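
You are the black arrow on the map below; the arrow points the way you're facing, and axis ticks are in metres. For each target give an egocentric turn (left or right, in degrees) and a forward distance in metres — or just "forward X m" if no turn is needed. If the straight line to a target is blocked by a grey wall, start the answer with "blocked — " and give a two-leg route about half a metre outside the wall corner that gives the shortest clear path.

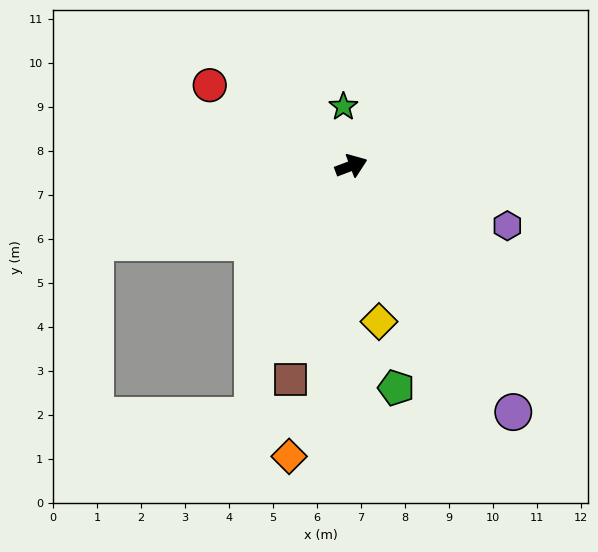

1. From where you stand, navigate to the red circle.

turn left 130°, forward 3.7 m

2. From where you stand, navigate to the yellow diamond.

turn right 101°, forward 3.6 m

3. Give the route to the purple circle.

turn right 77°, forward 6.7 m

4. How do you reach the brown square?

turn right 127°, forward 5.0 m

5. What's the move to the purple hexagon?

turn right 42°, forward 3.8 m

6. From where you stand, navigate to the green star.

turn left 77°, forward 1.4 m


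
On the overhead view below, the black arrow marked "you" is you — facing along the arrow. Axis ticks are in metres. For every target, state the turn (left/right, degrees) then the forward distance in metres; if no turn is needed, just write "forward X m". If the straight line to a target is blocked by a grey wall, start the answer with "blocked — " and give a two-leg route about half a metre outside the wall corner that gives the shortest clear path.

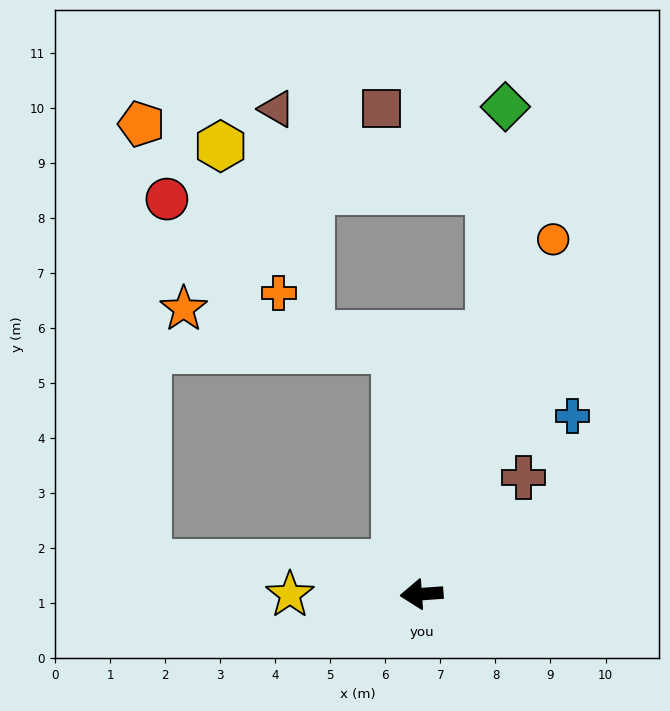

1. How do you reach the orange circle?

turn right 114°, forward 6.9 m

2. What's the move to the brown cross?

turn right 135°, forward 2.8 m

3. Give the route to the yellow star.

turn right 4°, forward 2.4 m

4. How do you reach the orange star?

blocked — turn right 88°, forward 4.5 m, then turn left 73°, forward 3.9 m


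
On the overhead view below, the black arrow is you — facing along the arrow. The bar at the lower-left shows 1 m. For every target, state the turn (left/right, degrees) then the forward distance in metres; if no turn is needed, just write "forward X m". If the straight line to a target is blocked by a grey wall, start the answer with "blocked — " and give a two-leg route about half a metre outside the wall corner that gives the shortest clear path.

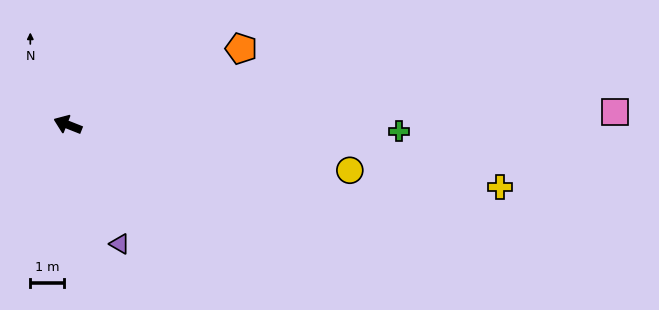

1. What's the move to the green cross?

turn right 160°, forward 9.9 m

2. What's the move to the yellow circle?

turn right 168°, forward 8.5 m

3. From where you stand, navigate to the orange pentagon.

turn right 135°, forward 5.7 m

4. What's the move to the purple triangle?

turn left 135°, forward 3.9 m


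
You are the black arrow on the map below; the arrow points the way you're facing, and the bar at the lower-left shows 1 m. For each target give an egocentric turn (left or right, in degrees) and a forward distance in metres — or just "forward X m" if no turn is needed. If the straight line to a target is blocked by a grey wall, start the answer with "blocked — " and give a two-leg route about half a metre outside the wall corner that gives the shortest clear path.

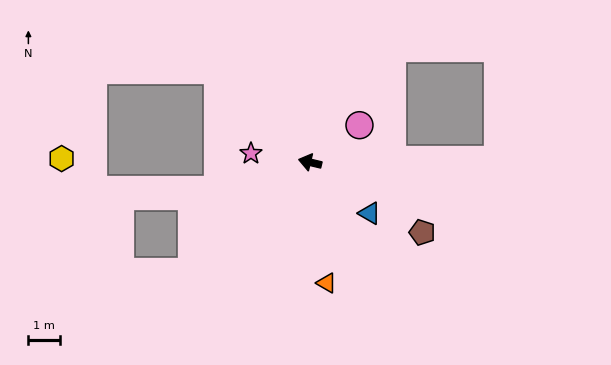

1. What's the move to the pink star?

turn left 5°, forward 1.9 m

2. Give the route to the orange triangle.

turn left 111°, forward 3.8 m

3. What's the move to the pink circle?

turn right 130°, forward 1.9 m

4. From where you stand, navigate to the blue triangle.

turn left 153°, forward 2.4 m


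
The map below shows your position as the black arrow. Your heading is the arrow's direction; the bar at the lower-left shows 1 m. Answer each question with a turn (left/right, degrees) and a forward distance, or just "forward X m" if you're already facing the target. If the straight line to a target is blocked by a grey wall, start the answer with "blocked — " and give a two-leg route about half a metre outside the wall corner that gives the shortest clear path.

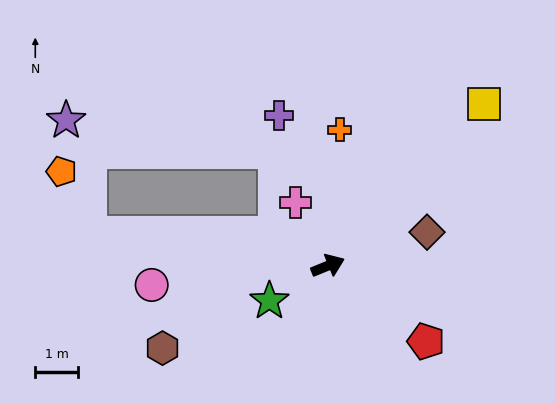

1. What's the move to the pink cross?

turn left 95°, forward 1.7 m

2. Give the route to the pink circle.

turn left 164°, forward 4.2 m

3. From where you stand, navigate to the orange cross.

turn left 63°, forward 3.2 m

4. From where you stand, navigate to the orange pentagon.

blocked — turn left 150°, forward 5.7 m, then turn right 58°, forward 1.6 m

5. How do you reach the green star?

turn right 171°, forward 1.6 m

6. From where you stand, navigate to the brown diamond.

turn right 3°, forward 2.5 m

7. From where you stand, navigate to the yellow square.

turn left 24°, forward 5.3 m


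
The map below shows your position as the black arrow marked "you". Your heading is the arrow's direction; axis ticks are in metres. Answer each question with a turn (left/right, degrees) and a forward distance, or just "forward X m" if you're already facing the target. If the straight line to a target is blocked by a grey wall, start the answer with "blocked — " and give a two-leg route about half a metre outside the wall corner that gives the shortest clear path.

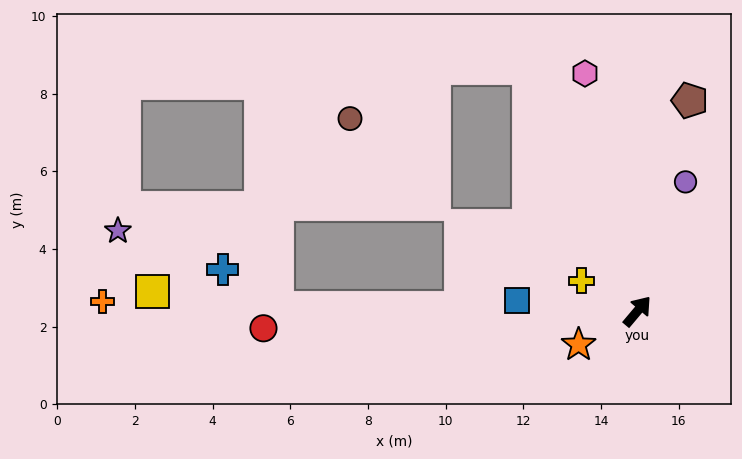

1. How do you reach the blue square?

turn left 125°, forward 3.1 m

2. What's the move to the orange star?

turn left 160°, forward 1.7 m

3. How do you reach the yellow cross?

turn left 102°, forward 1.6 m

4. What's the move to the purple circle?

turn left 20°, forward 3.6 m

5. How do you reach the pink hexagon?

turn left 53°, forward 6.3 m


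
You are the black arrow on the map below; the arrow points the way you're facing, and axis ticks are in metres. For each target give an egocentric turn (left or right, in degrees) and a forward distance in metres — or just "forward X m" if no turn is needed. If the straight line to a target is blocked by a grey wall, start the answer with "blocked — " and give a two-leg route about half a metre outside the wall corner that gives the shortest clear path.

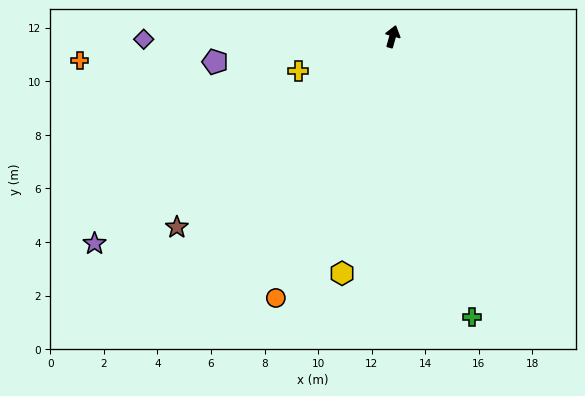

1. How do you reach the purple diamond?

turn left 106°, forward 9.3 m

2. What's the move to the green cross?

turn right 148°, forward 10.9 m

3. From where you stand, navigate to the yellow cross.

turn left 126°, forward 3.8 m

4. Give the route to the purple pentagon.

turn left 114°, forward 6.7 m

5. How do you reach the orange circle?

turn left 172°, forward 10.7 m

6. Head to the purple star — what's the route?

turn left 141°, forward 13.5 m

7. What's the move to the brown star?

turn left 147°, forward 10.7 m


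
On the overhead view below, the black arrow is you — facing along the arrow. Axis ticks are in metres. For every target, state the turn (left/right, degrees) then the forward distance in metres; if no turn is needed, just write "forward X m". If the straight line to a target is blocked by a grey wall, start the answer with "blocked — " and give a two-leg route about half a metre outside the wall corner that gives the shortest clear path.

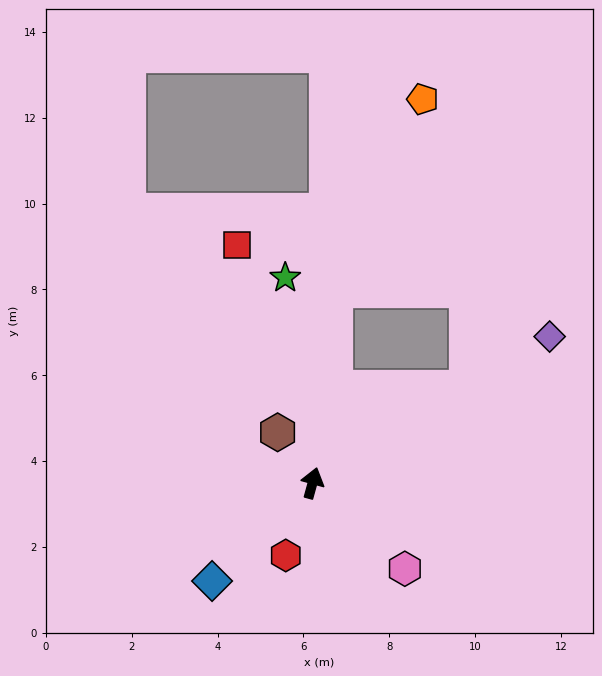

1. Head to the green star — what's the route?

turn left 23°, forward 4.8 m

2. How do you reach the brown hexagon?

turn left 50°, forward 1.4 m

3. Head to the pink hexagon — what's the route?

turn right 118°, forward 2.9 m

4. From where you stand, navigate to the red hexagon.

turn left 175°, forward 1.8 m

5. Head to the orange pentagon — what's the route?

blocked — turn left 9°, forward 4.5 m, then turn right 18°, forward 4.9 m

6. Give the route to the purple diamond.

turn right 43°, forward 6.5 m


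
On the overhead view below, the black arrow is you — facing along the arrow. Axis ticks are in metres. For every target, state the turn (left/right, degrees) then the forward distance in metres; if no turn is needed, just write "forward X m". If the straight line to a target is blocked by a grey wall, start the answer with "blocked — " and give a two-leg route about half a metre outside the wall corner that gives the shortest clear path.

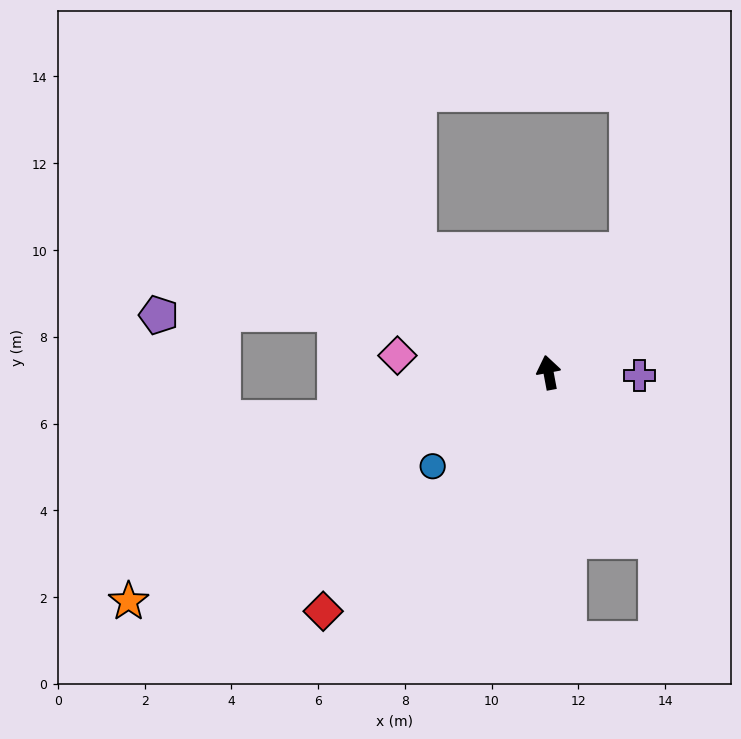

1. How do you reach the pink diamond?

turn left 73°, forward 3.5 m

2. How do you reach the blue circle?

turn left 118°, forward 3.4 m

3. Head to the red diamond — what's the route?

turn left 126°, forward 7.6 m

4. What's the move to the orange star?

turn left 108°, forward 11.0 m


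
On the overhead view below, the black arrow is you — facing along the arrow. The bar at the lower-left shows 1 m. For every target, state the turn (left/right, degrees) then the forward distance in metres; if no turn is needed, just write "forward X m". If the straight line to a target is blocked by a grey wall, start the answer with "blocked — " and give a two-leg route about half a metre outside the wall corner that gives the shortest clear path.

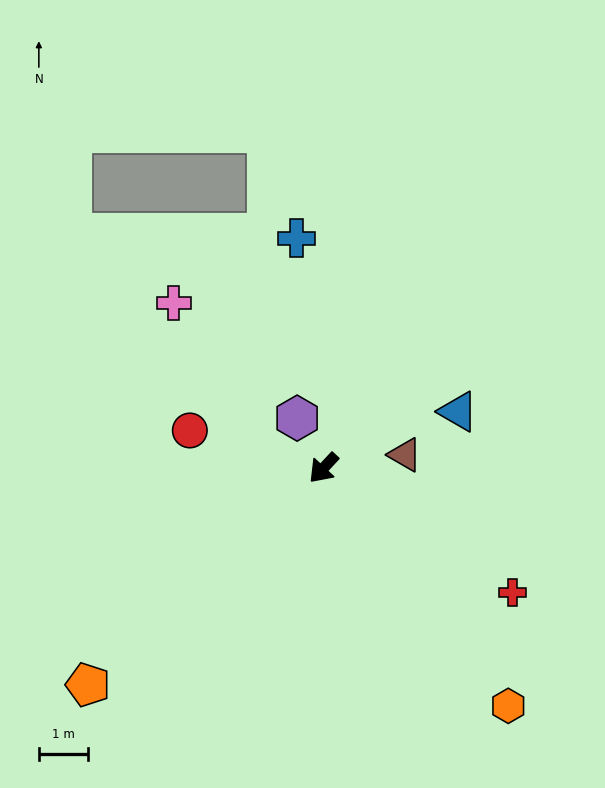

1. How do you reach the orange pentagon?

turn right 4°, forward 6.5 m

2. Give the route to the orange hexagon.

turn left 81°, forward 6.2 m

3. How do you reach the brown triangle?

turn left 142°, forward 1.7 m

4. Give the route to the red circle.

turn right 63°, forward 2.8 m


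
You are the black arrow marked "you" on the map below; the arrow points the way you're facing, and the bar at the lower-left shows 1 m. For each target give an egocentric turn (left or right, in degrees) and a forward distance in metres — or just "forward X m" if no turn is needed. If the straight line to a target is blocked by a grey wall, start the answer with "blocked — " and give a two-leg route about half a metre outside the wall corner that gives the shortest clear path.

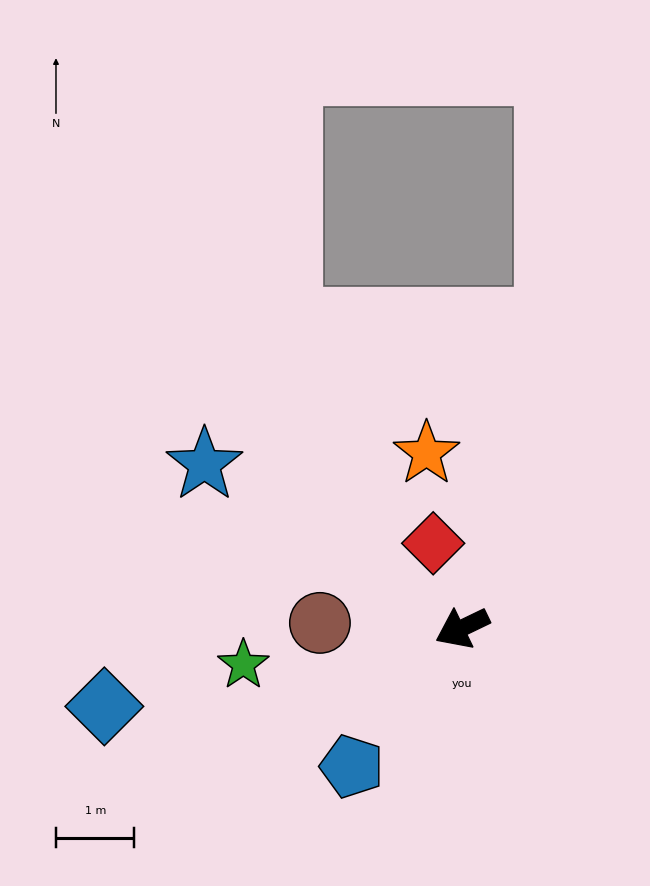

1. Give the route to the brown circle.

turn right 28°, forward 1.8 m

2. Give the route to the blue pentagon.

turn left 26°, forward 2.3 m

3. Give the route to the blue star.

turn right 58°, forward 3.9 m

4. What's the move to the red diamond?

turn right 97°, forward 1.1 m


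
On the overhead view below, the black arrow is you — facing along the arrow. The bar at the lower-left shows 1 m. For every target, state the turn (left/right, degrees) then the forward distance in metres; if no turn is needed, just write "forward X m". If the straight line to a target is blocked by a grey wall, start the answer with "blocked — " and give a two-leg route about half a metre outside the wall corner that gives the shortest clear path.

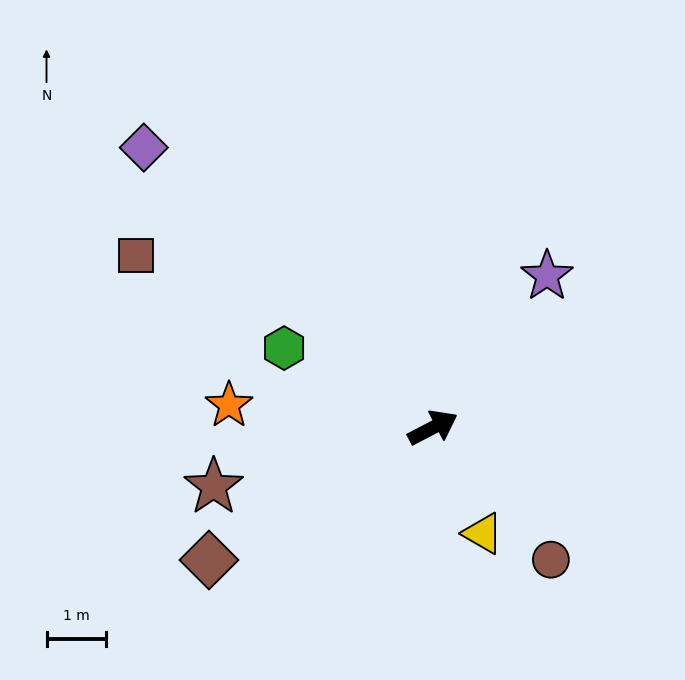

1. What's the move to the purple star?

turn left 25°, forward 3.2 m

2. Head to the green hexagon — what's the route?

turn left 124°, forward 2.9 m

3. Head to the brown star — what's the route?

turn left 167°, forward 3.8 m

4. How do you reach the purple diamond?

turn left 108°, forward 6.8 m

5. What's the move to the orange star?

turn left 146°, forward 3.5 m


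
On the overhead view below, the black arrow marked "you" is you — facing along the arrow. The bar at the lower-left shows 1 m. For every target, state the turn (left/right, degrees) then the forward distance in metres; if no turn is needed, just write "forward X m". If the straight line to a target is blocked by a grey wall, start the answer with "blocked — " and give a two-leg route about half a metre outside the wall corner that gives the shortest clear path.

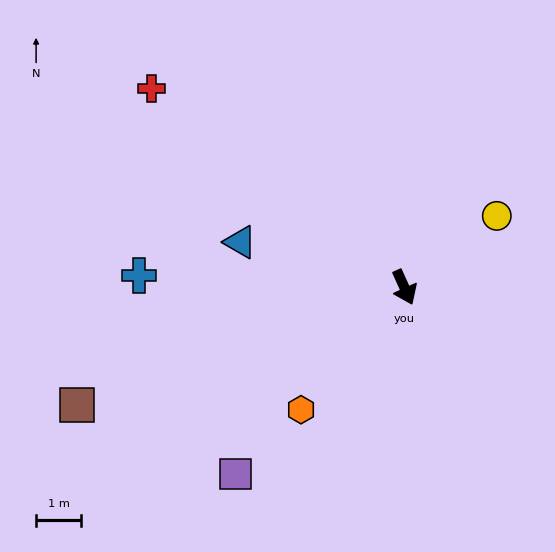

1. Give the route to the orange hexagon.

turn right 64°, forward 3.6 m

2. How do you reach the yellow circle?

turn left 103°, forward 2.6 m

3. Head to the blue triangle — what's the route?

turn right 130°, forward 3.8 m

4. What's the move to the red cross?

turn right 152°, forward 7.2 m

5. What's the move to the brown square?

turn right 95°, forward 7.7 m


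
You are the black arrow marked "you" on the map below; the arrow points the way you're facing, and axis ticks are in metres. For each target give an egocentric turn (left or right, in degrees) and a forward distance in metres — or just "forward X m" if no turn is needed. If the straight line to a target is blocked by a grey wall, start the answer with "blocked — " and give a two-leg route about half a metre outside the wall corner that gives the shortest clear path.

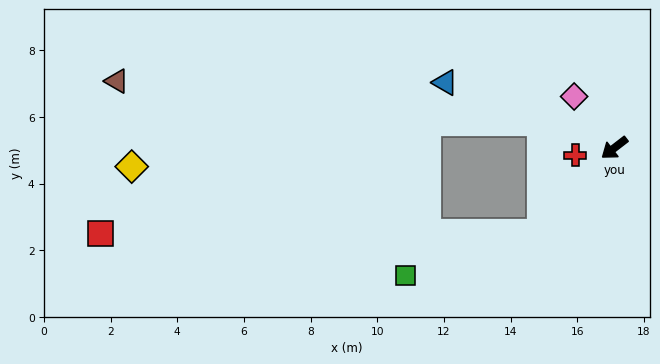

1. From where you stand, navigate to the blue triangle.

turn right 59°, forward 5.4 m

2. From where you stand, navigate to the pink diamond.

turn right 90°, forward 2.0 m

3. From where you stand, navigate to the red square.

blocked — turn left 12°, forward 3.4 m, then turn right 50°, forward 13.2 m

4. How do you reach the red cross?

turn right 27°, forward 1.2 m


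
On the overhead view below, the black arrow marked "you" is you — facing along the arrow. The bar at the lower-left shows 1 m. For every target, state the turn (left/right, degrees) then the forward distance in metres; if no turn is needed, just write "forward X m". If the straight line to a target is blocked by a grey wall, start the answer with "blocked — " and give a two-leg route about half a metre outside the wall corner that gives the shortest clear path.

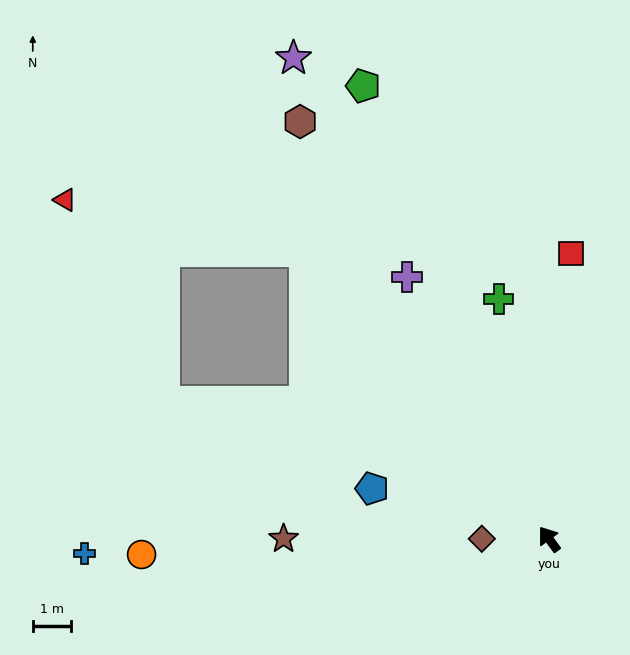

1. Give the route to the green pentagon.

turn right 14°, forward 12.9 m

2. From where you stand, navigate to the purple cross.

turn right 8°, forward 7.9 m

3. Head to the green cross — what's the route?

turn right 24°, forward 6.5 m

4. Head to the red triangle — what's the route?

blocked — turn left 4°, forward 9.9 m, then turn left 38°, forward 6.5 m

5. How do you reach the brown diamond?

turn left 53°, forward 1.8 m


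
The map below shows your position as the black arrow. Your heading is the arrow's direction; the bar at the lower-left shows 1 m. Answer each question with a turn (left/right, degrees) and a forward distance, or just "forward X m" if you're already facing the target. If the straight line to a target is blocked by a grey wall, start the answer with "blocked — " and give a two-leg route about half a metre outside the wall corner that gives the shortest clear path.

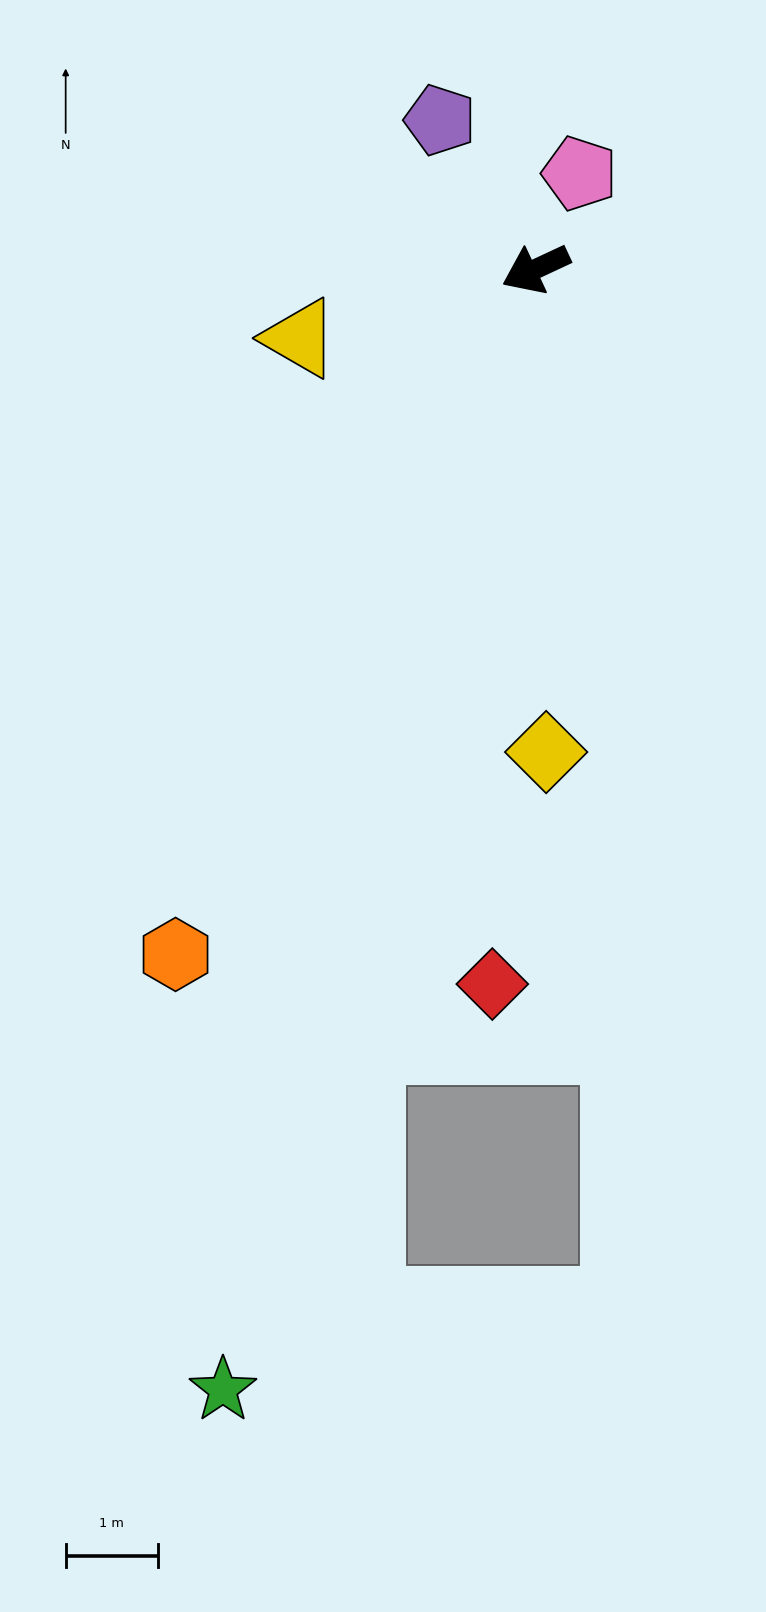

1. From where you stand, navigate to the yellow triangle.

turn right 9°, forward 2.7 m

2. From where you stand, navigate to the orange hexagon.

turn left 37°, forward 8.4 m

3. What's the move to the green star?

turn left 49°, forward 12.6 m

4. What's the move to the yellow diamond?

turn left 66°, forward 5.2 m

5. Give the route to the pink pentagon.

turn right 140°, forward 1.1 m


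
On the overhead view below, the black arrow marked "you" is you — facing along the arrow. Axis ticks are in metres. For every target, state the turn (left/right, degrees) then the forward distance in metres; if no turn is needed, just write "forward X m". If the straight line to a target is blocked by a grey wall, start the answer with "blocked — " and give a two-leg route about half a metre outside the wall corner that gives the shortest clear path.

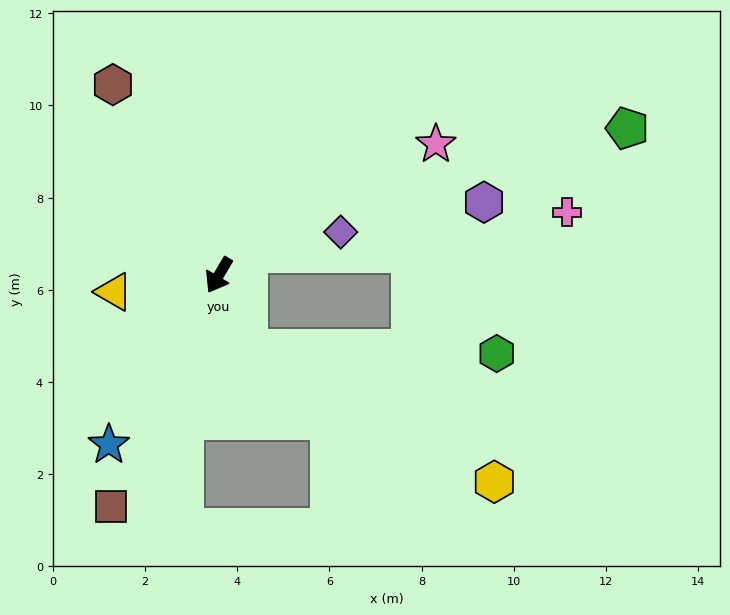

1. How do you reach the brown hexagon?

turn right 120°, forward 4.7 m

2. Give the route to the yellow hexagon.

blocked — turn left 53°, forward 1.7 m, then turn left 39°, forward 6.1 m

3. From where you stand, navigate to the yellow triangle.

turn right 50°, forward 2.3 m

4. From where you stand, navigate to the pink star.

turn left 152°, forward 5.5 m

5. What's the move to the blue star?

turn right 2°, forward 4.4 m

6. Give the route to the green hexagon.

blocked — turn left 53°, forward 1.7 m, then turn left 66°, forward 5.4 m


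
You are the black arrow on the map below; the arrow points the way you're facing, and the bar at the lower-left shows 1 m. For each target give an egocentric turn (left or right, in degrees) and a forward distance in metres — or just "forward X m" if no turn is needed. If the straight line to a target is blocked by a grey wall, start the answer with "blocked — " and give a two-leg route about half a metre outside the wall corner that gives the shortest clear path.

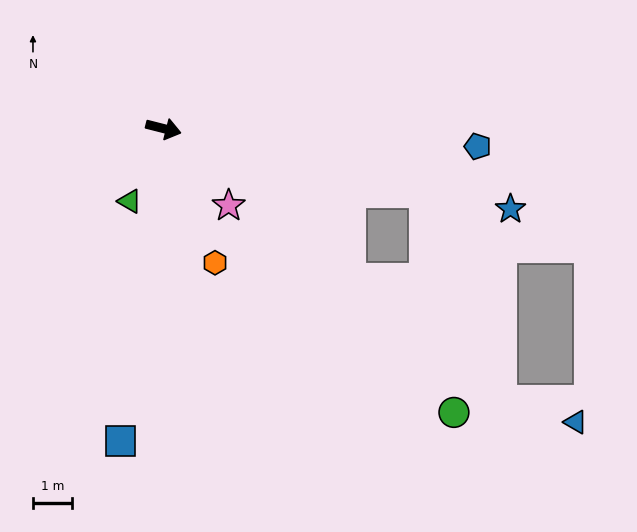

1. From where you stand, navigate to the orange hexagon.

turn right 55°, forward 3.7 m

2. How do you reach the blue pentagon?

turn left 11°, forward 8.1 m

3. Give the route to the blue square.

turn right 84°, forward 8.1 m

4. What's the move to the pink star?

turn right 36°, forward 2.6 m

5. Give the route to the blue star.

forward 9.2 m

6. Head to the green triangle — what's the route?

turn right 101°, forward 2.1 m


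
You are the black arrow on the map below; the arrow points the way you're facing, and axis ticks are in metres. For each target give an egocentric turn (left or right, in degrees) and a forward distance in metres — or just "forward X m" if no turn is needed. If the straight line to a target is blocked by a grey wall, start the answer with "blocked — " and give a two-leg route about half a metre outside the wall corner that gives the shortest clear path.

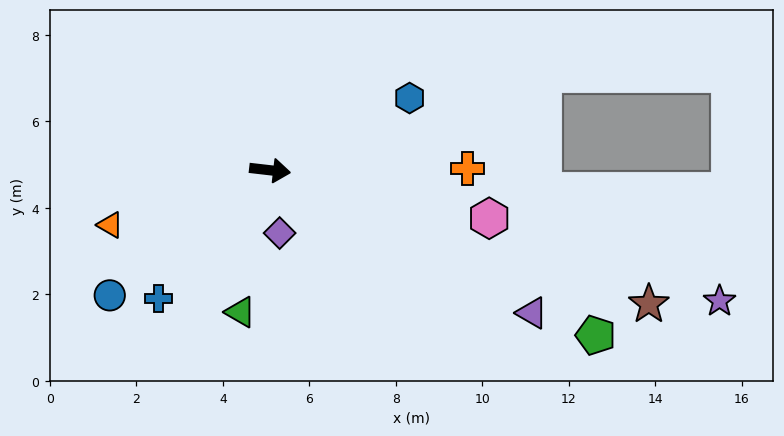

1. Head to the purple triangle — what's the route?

turn right 22°, forward 6.9 m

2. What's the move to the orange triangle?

turn right 155°, forward 3.9 m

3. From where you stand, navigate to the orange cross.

turn left 7°, forward 4.6 m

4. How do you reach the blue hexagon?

turn left 34°, forward 3.6 m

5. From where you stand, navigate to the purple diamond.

turn right 75°, forward 1.5 m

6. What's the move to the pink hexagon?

turn right 6°, forward 5.2 m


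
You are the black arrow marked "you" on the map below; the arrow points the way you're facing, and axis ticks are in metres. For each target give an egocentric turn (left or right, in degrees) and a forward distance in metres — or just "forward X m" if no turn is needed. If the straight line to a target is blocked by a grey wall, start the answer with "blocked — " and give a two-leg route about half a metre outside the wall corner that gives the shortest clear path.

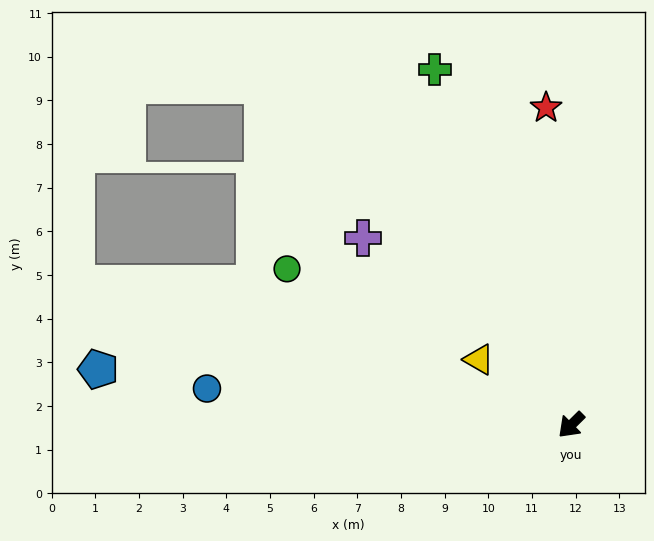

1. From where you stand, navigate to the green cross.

turn right 114°, forward 8.7 m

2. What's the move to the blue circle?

turn right 50°, forward 8.4 m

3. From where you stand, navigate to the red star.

turn right 130°, forward 7.3 m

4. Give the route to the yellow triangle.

turn right 80°, forward 2.6 m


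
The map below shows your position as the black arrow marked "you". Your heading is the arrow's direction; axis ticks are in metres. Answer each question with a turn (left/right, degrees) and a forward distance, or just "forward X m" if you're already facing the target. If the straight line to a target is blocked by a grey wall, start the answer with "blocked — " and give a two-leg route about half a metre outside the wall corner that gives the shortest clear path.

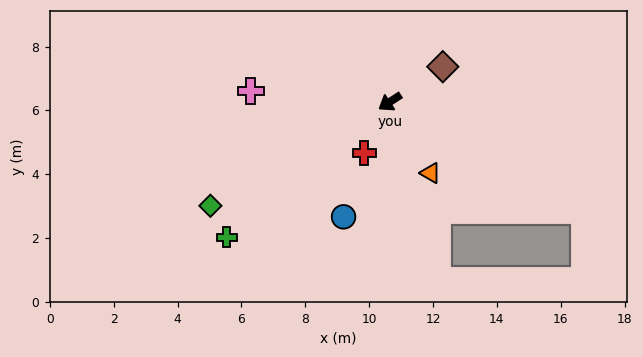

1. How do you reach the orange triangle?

turn left 87°, forward 2.6 m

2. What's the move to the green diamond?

turn right 3°, forward 6.5 m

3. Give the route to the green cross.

turn left 6°, forward 6.6 m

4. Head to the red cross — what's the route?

turn left 30°, forward 1.8 m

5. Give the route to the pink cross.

turn right 38°, forward 4.4 m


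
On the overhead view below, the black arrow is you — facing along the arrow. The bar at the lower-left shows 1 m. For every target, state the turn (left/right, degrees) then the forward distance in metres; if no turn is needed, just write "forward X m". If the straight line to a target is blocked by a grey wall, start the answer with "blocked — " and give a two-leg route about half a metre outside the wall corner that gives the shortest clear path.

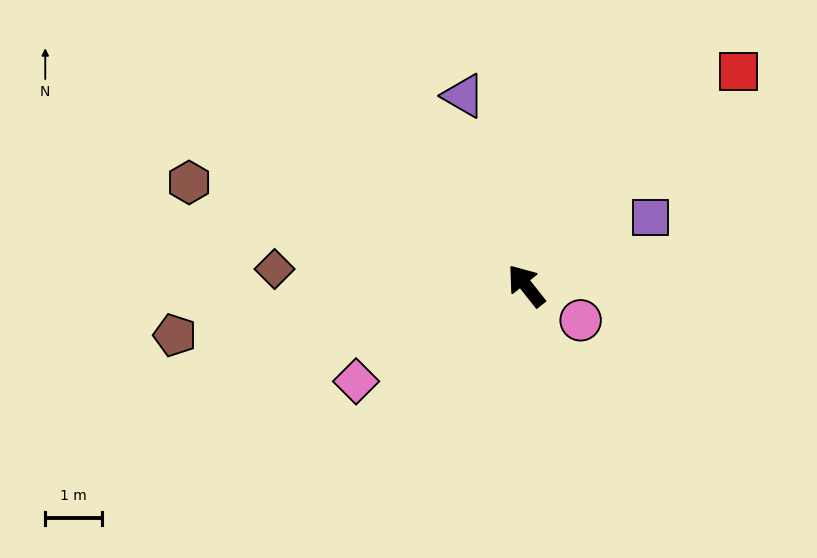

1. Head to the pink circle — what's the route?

turn right 161°, forward 1.1 m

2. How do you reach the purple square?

turn right 100°, forward 2.5 m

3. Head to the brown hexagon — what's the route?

turn left 35°, forward 6.2 m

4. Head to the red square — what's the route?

turn right 83°, forward 5.3 m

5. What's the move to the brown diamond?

turn left 48°, forward 4.4 m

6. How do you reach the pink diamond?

turn left 81°, forward 3.4 m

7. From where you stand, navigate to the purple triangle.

turn right 20°, forward 3.5 m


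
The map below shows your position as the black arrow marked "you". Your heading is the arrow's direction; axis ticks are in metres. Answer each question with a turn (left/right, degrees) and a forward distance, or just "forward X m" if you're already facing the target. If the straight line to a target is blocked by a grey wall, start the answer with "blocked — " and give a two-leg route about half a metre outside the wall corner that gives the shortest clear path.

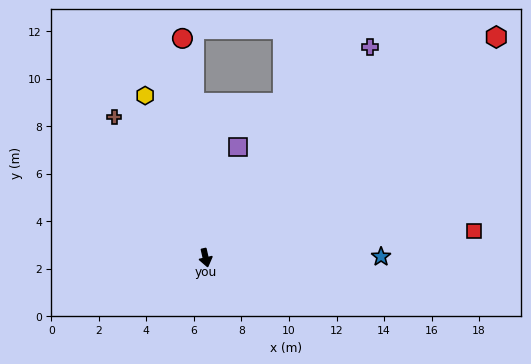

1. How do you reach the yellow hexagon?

turn right 172°, forward 7.3 m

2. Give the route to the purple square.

turn left 151°, forward 4.8 m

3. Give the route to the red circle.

turn left 173°, forward 9.3 m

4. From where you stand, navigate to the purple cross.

turn left 129°, forward 11.2 m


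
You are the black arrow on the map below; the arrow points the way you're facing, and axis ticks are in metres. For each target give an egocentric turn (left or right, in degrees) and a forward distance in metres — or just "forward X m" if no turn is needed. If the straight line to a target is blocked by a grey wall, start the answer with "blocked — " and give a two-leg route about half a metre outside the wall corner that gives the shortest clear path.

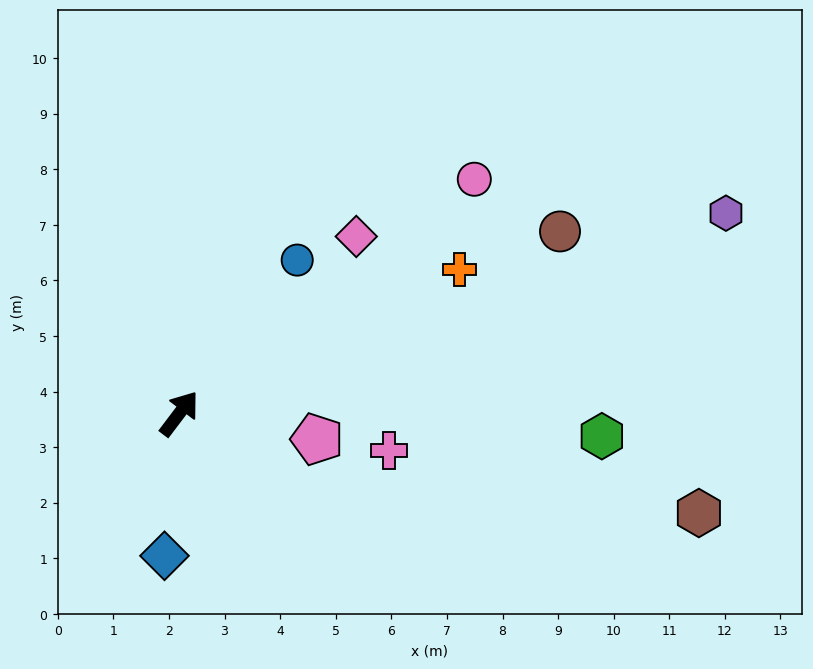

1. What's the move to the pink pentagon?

turn right 63°, forward 2.5 m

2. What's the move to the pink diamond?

turn right 8°, forward 4.5 m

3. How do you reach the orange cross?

turn right 26°, forward 5.7 m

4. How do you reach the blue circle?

forward 3.5 m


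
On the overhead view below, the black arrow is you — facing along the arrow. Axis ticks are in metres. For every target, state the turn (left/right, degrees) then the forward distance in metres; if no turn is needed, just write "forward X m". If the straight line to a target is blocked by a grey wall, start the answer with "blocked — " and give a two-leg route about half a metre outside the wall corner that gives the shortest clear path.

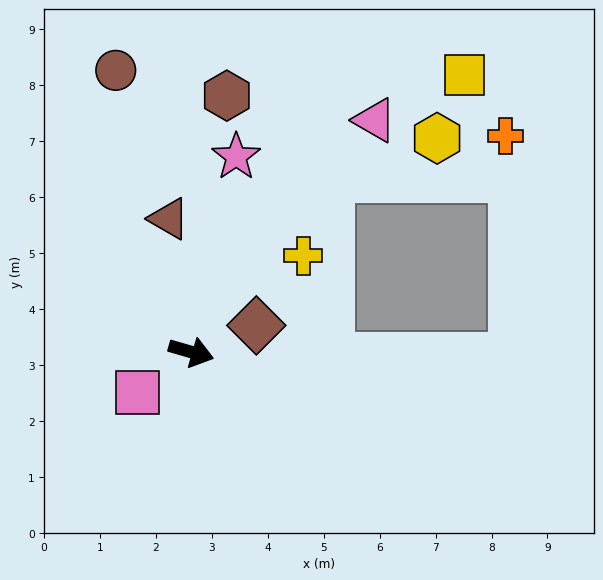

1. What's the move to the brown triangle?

turn left 116°, forward 2.4 m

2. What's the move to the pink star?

turn left 93°, forward 3.6 m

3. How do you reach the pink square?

turn right 127°, forward 1.2 m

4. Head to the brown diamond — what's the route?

turn left 38°, forward 1.3 m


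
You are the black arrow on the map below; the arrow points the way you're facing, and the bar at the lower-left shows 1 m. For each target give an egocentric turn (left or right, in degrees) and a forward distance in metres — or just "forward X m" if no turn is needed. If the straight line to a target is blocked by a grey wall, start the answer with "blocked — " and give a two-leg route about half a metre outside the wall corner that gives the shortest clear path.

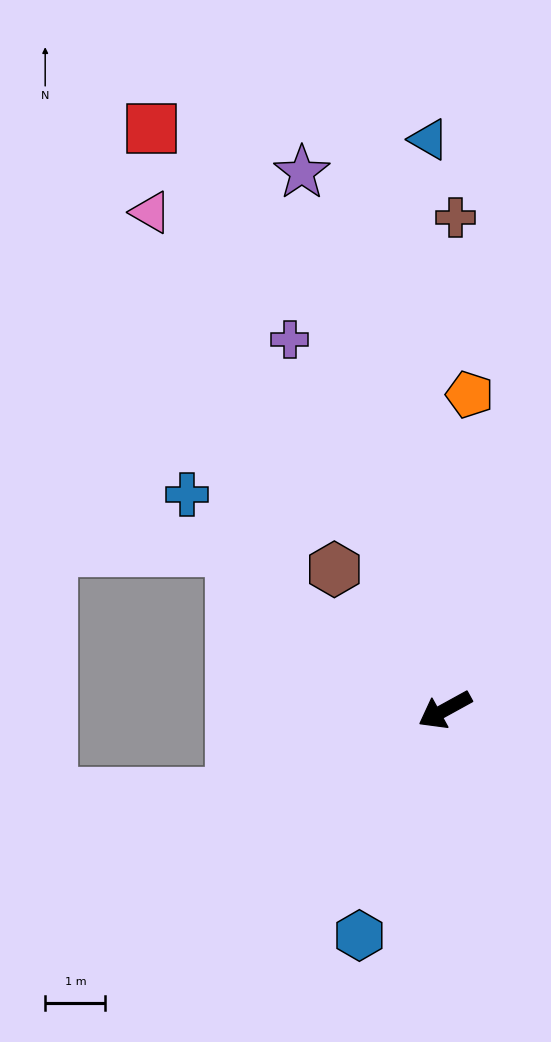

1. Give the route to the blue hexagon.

turn left 40°, forward 4.0 m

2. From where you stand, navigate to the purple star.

turn right 104°, forward 9.2 m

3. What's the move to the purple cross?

turn right 96°, forward 6.7 m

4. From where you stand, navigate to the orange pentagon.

turn right 123°, forward 5.2 m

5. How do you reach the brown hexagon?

turn right 81°, forward 3.0 m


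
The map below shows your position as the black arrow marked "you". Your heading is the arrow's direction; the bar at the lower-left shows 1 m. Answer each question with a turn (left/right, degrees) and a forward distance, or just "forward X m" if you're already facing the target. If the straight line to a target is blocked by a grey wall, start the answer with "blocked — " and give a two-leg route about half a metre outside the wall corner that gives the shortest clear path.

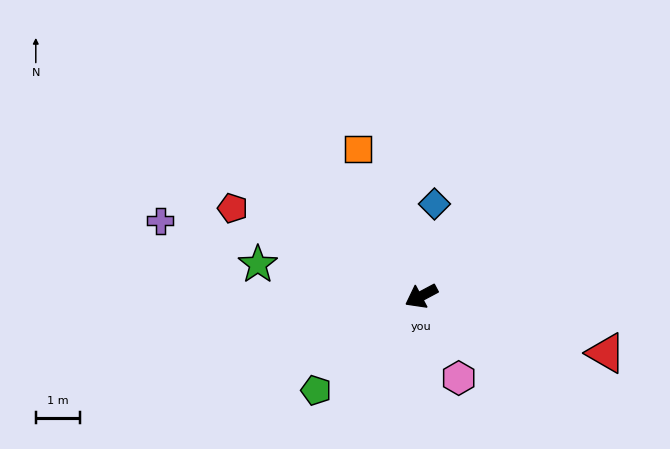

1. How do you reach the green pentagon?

turn left 14°, forward 3.2 m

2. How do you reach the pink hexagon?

turn left 87°, forward 2.0 m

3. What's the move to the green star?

turn right 39°, forward 3.7 m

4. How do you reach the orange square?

turn right 95°, forward 3.6 m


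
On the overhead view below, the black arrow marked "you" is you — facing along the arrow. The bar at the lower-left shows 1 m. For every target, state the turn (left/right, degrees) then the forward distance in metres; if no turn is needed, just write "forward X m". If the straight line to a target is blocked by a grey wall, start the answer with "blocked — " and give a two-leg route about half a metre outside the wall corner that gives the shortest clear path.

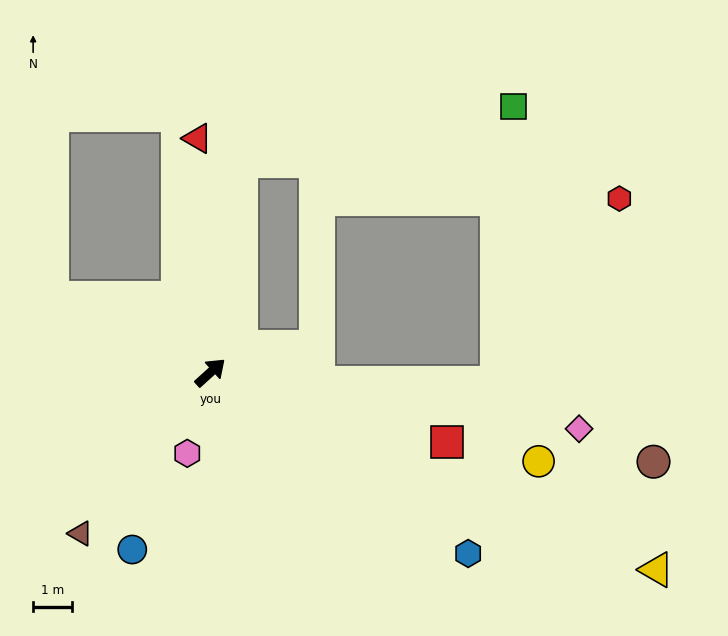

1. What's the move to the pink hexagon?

turn right 148°, forward 2.1 m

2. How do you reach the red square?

turn right 58°, forward 6.3 m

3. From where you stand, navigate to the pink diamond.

turn right 51°, forward 9.5 m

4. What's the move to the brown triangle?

turn right 171°, forward 5.3 m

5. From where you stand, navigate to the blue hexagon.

turn right 77°, forward 8.0 m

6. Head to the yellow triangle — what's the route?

turn right 66°, forward 12.4 m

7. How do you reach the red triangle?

turn left 51°, forward 6.0 m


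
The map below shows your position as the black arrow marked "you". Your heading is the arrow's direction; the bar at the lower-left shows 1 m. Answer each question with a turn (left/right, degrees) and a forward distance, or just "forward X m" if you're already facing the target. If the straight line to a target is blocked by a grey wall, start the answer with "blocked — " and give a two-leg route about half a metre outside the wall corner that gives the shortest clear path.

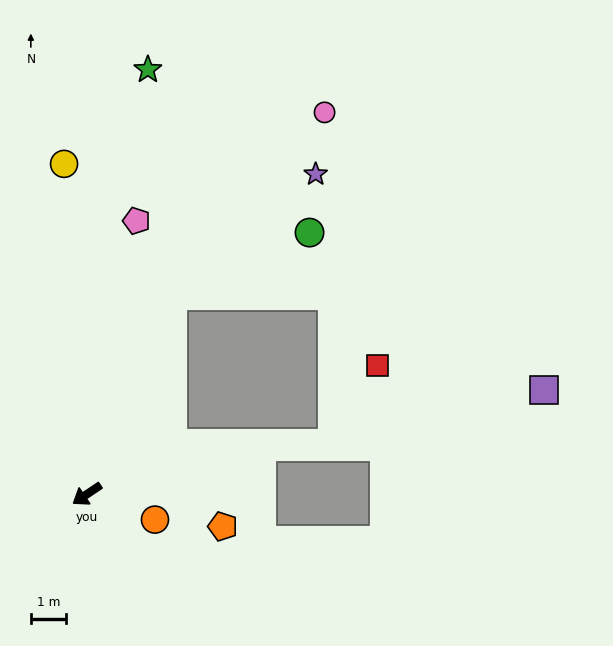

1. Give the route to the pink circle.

blocked — turn right 147°, forward 6.2 m, then turn right 17°, forward 6.8 m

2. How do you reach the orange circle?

turn left 126°, forward 2.1 m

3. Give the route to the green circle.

blocked — turn right 147°, forward 6.2 m, then turn right 42°, forward 4.3 m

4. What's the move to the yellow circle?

turn right 120°, forward 9.4 m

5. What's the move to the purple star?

blocked — turn right 147°, forward 6.2 m, then turn right 27°, forward 5.3 m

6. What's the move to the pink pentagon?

turn right 134°, forward 7.9 m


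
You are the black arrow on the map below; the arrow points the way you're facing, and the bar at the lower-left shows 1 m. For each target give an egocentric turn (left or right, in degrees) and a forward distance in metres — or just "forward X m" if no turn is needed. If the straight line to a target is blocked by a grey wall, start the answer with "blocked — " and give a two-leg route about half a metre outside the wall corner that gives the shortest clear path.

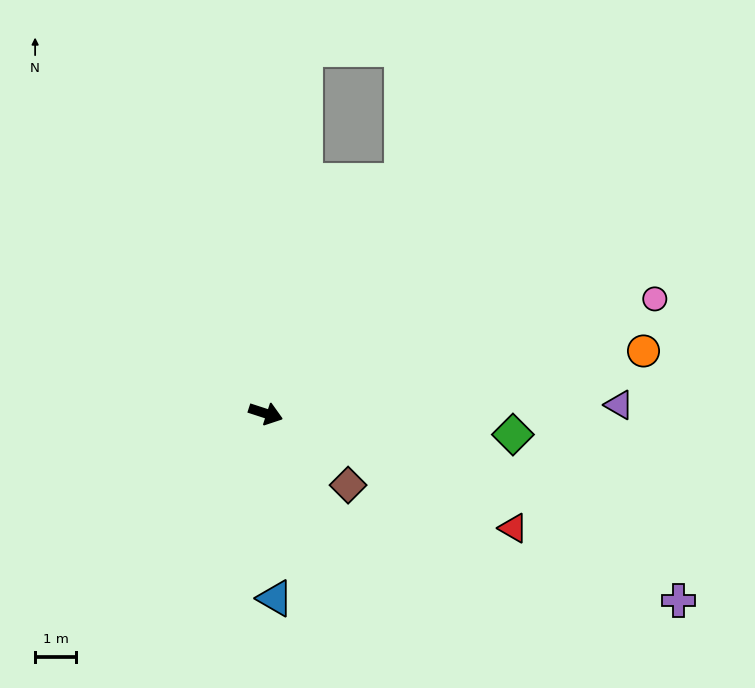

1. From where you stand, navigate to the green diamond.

turn left 13°, forward 6.1 m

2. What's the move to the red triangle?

turn right 7°, forward 6.7 m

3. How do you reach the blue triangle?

turn right 69°, forward 4.5 m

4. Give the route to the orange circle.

turn left 27°, forward 9.4 m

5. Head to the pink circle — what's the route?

turn left 34°, forward 10.0 m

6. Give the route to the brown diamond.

turn right 23°, forward 2.7 m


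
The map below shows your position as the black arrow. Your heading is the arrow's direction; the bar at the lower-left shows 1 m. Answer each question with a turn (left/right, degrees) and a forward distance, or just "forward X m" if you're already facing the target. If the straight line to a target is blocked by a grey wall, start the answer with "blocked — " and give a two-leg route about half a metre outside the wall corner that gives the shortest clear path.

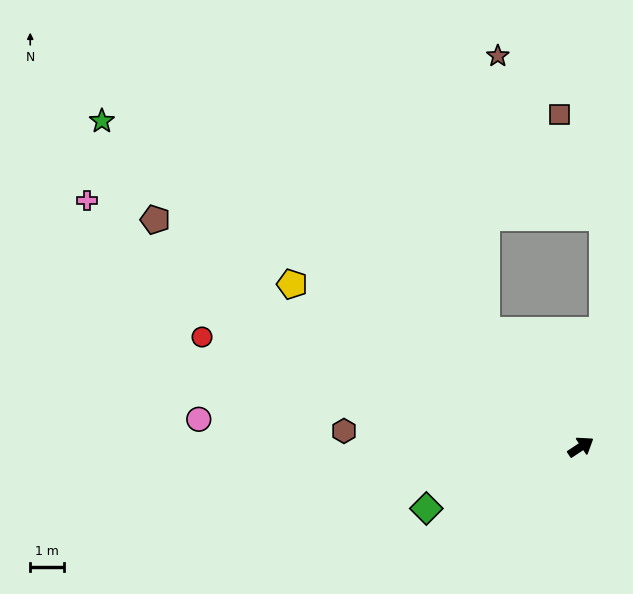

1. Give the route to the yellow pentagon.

turn left 117°, forward 9.8 m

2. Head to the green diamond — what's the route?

turn left 168°, forward 4.9 m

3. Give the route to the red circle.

turn left 130°, forward 11.6 m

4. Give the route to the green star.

turn left 112°, forward 17.1 m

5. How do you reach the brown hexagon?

turn left 143°, forward 7.0 m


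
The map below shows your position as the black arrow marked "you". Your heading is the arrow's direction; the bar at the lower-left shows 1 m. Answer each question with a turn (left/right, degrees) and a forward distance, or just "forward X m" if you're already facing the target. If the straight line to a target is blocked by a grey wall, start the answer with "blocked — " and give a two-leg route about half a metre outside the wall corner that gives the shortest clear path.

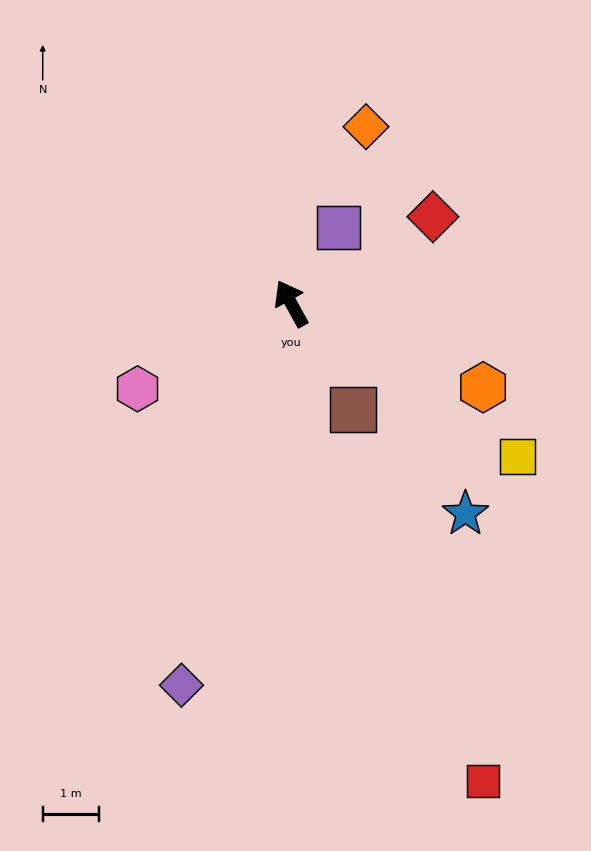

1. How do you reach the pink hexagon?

turn left 90°, forward 3.1 m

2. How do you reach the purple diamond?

turn left 135°, forward 7.1 m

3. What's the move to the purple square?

turn right 61°, forward 1.6 m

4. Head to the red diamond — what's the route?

turn right 87°, forward 3.0 m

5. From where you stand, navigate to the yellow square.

turn right 153°, forward 4.9 m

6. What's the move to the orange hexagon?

turn right 142°, forward 3.7 m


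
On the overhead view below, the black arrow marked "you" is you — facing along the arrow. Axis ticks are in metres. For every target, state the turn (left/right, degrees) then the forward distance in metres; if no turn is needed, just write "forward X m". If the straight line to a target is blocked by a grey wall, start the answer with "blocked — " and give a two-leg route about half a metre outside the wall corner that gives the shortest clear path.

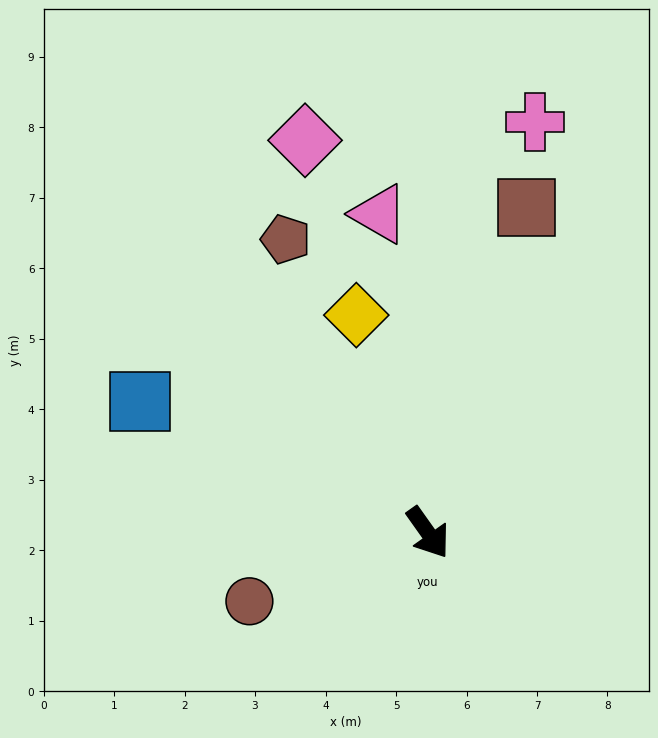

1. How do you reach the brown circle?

turn right 104°, forward 2.7 m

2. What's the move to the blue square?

turn right 150°, forward 4.5 m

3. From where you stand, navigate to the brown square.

turn left 128°, forward 4.8 m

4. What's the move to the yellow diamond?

turn left 163°, forward 3.3 m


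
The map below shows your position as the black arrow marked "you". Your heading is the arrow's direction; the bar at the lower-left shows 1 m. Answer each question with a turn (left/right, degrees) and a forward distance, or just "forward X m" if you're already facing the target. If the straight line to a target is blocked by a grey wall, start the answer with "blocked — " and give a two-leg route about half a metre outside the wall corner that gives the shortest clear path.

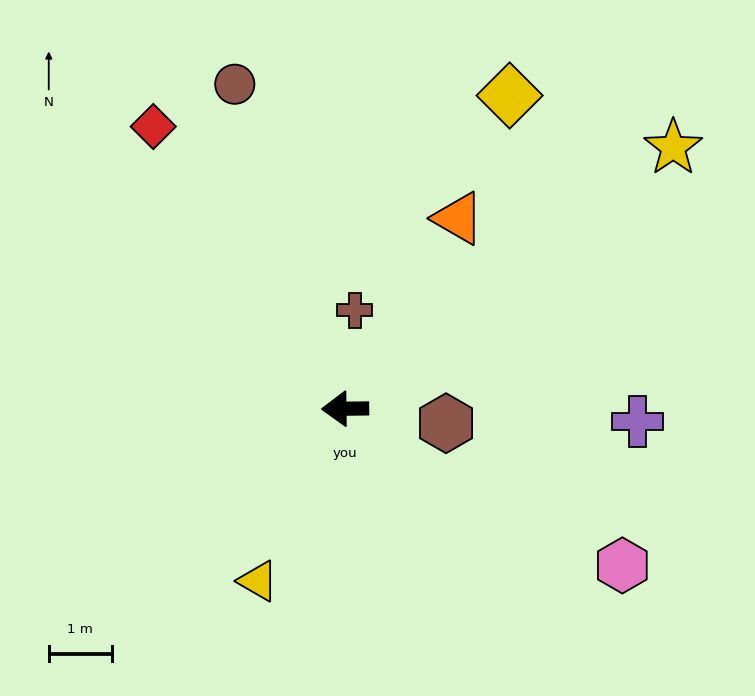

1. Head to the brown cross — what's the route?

turn right 96°, forward 1.6 m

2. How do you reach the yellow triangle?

turn left 62°, forward 3.0 m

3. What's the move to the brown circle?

turn right 72°, forward 5.4 m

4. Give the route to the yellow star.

turn right 142°, forward 6.6 m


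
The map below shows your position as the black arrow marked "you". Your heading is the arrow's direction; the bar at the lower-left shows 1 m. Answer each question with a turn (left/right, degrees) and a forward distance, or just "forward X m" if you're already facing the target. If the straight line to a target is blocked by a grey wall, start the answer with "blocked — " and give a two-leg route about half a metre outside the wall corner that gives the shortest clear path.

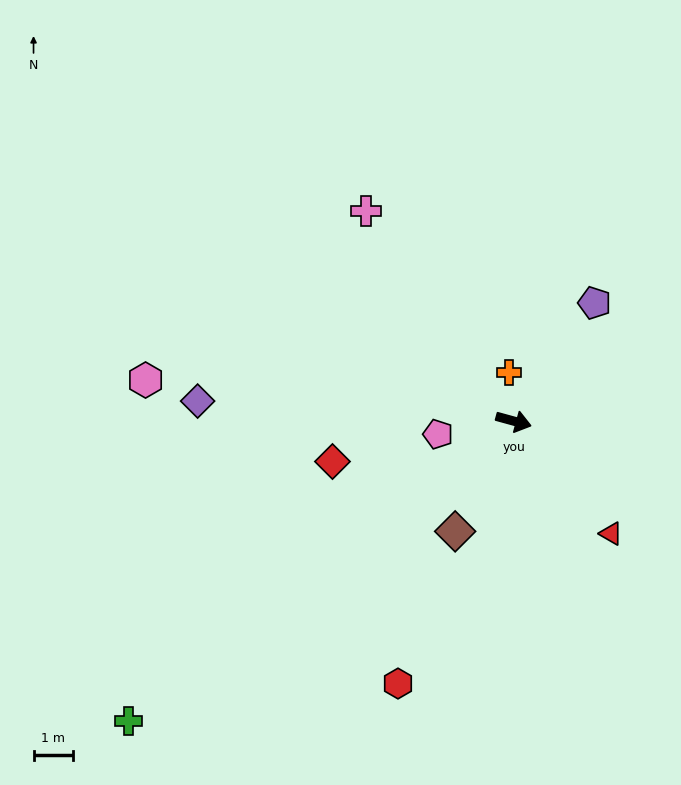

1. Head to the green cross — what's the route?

turn right 127°, forward 12.4 m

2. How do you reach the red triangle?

turn right 34°, forward 3.8 m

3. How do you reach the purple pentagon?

turn left 71°, forward 3.6 m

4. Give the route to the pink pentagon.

turn right 155°, forward 2.0 m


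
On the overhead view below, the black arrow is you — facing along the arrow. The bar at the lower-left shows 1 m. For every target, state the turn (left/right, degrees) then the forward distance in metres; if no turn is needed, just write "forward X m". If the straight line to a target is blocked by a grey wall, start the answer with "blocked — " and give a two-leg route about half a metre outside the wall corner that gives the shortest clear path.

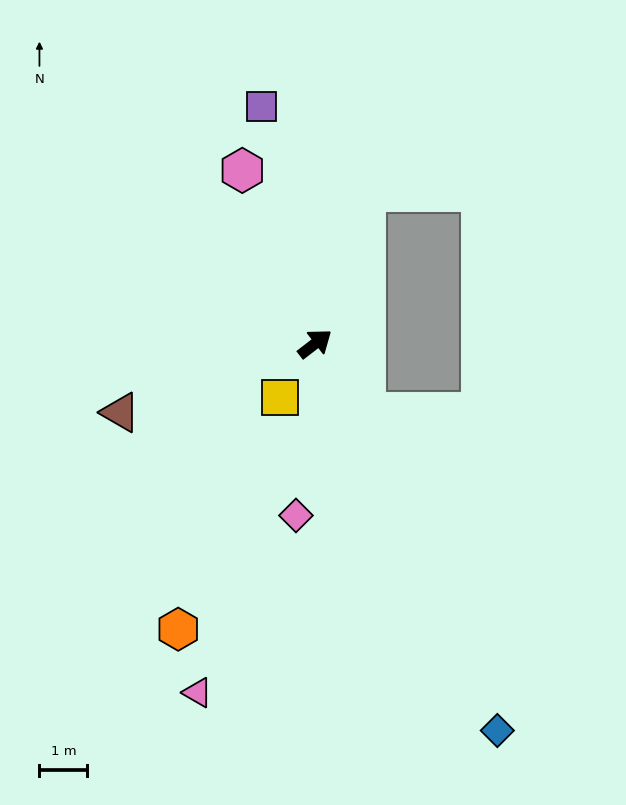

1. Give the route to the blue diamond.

turn right 102°, forward 8.9 m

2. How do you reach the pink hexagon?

turn left 75°, forward 3.9 m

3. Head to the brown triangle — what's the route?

turn left 162°, forward 4.3 m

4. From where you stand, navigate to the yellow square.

turn right 161°, forward 1.3 m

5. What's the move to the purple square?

turn left 65°, forward 5.1 m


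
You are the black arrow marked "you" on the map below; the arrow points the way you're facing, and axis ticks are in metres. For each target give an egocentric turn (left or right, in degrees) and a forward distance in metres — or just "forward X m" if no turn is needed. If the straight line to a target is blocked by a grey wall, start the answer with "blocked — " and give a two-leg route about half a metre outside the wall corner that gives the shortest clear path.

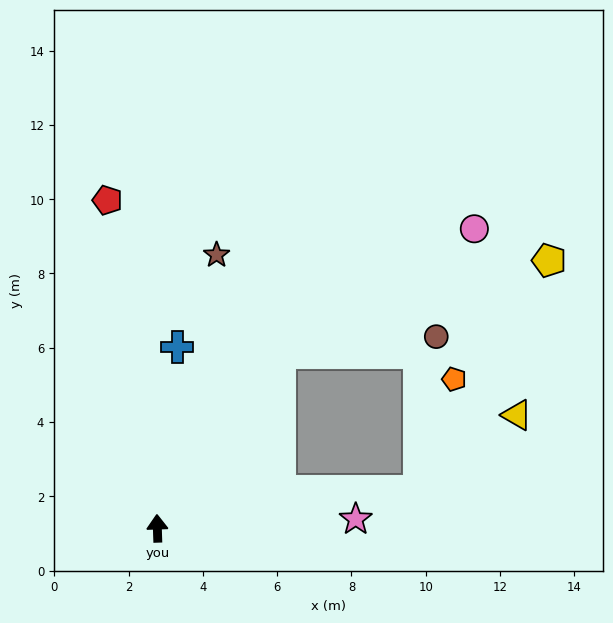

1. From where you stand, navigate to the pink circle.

blocked — turn right 37°, forward 5.8 m, then turn right 22°, forward 6.2 m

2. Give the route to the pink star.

turn right 89°, forward 5.3 m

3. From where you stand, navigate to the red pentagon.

turn left 7°, forward 8.9 m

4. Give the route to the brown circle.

blocked — turn right 37°, forward 5.8 m, then turn right 49°, forward 4.2 m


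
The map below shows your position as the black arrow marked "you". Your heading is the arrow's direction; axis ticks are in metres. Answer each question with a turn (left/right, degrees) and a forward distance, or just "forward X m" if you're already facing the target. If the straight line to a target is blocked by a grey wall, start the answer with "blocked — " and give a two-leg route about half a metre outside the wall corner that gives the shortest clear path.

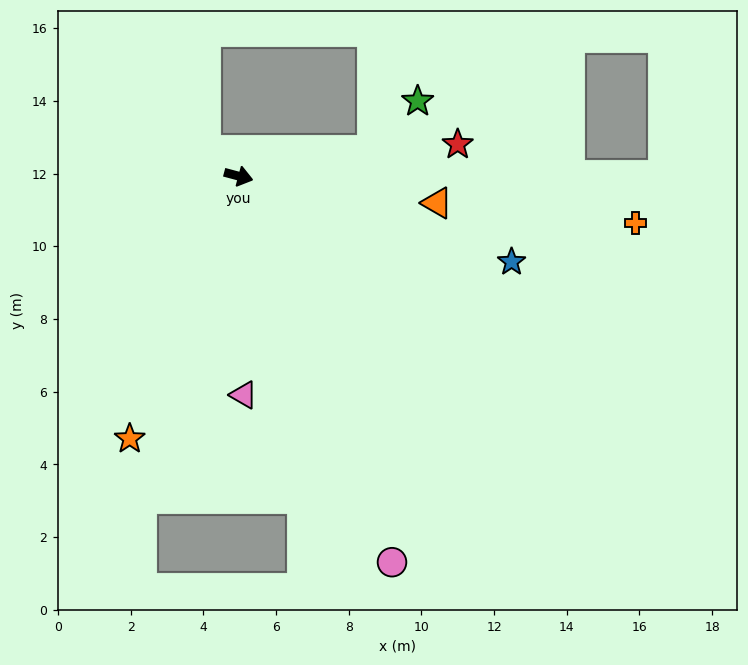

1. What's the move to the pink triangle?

turn right 74°, forward 6.0 m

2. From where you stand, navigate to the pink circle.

turn right 53°, forward 11.4 m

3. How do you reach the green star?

blocked — turn left 26°, forward 3.8 m, then turn left 37°, forward 1.8 m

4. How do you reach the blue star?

turn right 2°, forward 7.9 m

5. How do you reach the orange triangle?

turn left 7°, forward 5.5 m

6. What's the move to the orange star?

turn right 98°, forward 7.8 m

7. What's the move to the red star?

turn left 23°, forward 6.1 m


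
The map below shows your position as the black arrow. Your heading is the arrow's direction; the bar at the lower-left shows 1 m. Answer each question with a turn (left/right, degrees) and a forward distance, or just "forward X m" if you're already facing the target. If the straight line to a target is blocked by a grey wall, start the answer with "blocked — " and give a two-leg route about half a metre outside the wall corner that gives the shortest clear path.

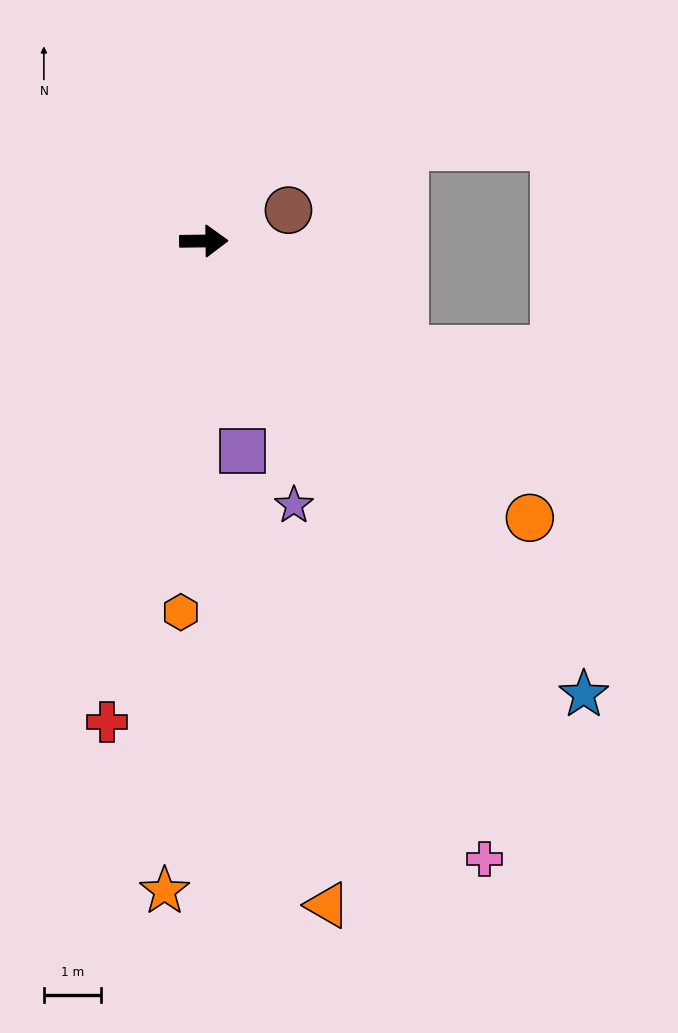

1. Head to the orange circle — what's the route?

turn right 41°, forward 7.5 m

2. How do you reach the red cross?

turn right 102°, forward 8.6 m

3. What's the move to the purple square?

turn right 80°, forward 3.7 m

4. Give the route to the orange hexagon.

turn right 94°, forward 6.5 m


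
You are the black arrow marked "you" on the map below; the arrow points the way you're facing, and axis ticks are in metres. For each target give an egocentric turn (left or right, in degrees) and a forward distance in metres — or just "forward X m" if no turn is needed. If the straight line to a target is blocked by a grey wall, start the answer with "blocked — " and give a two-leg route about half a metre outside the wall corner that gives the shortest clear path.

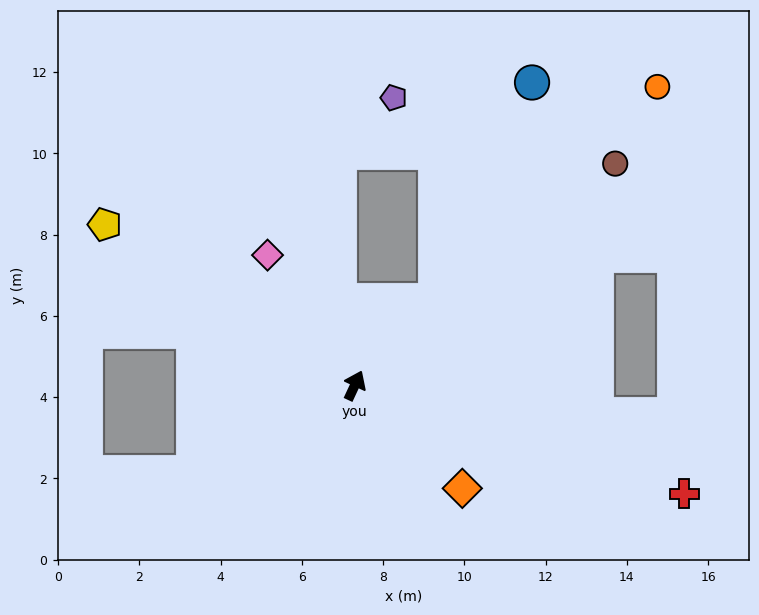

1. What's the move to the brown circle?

turn right 25°, forward 8.4 m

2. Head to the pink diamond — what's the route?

turn left 59°, forward 3.9 m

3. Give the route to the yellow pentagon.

turn left 82°, forward 7.3 m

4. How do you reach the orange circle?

turn right 20°, forward 10.5 m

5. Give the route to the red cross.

turn right 83°, forward 8.5 m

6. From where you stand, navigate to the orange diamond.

turn right 109°, forward 3.7 m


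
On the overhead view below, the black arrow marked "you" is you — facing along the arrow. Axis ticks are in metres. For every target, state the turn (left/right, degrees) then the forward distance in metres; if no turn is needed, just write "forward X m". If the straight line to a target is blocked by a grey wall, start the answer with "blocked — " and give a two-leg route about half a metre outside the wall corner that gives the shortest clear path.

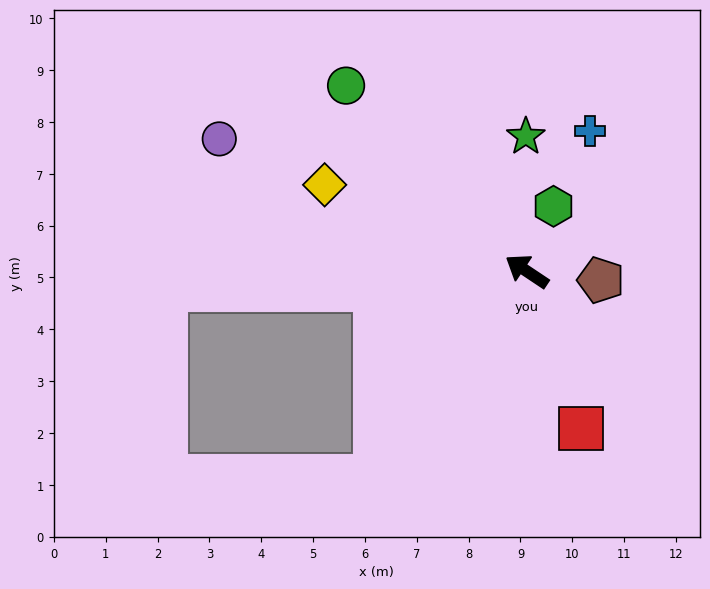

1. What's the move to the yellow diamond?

turn left 11°, forward 4.2 m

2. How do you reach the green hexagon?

turn right 79°, forward 1.4 m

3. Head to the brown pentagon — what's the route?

turn right 153°, forward 1.4 m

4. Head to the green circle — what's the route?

turn right 12°, forward 5.0 m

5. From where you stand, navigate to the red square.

turn left 143°, forward 3.2 m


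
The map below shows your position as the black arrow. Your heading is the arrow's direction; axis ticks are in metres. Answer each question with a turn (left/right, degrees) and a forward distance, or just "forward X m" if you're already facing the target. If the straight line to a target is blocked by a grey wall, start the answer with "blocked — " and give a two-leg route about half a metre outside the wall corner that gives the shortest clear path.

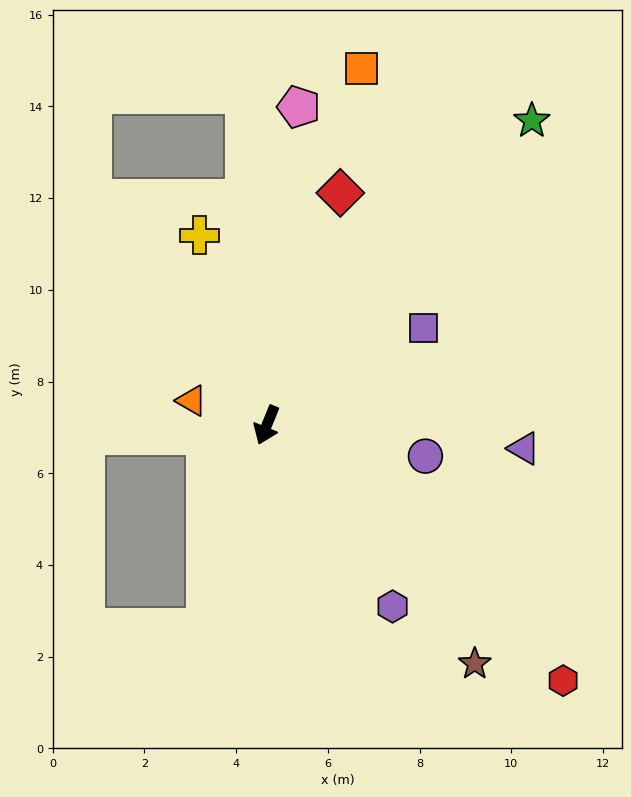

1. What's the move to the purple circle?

turn left 101°, forward 3.5 m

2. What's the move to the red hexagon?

turn left 71°, forward 8.5 m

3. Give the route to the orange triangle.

turn right 86°, forward 1.7 m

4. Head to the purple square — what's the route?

turn left 144°, forward 4.0 m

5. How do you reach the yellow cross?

turn right 138°, forward 4.4 m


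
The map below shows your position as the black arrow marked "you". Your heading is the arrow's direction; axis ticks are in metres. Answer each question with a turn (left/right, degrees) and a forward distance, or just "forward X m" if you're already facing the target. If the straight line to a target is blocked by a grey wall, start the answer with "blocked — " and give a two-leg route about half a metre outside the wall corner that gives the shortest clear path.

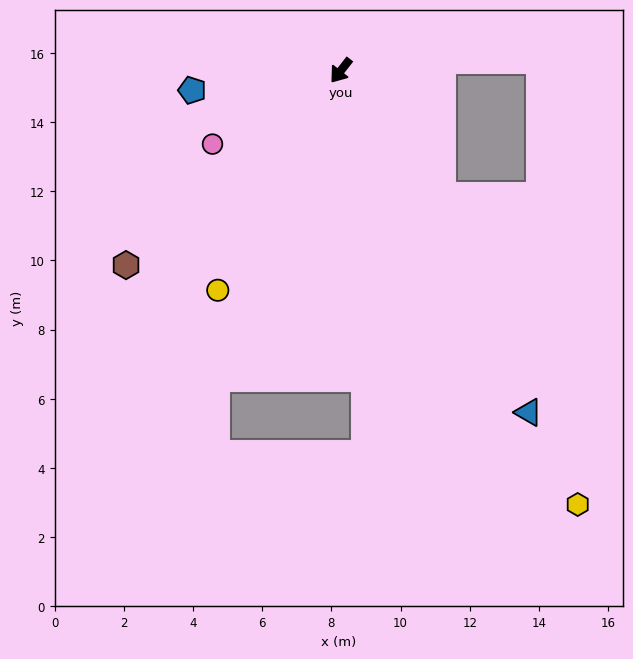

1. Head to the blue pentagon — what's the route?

turn right 44°, forward 4.3 m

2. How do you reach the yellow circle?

turn left 9°, forward 7.3 m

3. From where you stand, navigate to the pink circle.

turn right 22°, forward 4.3 m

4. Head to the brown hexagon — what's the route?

turn right 10°, forward 8.4 m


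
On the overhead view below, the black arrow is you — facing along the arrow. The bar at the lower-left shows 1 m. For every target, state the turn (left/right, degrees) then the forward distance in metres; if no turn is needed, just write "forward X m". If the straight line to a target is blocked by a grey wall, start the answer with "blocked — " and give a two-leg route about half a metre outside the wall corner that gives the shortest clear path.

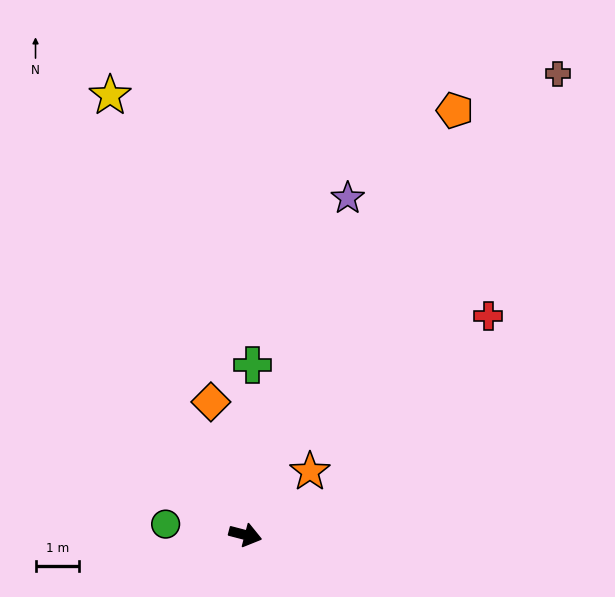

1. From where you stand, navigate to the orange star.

turn left 59°, forward 2.1 m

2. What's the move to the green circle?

turn right 173°, forward 1.9 m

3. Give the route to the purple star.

turn left 88°, forward 8.1 m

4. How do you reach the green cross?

turn left 102°, forward 3.9 m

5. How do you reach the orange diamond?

turn left 119°, forward 3.2 m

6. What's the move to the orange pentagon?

turn left 78°, forward 10.9 m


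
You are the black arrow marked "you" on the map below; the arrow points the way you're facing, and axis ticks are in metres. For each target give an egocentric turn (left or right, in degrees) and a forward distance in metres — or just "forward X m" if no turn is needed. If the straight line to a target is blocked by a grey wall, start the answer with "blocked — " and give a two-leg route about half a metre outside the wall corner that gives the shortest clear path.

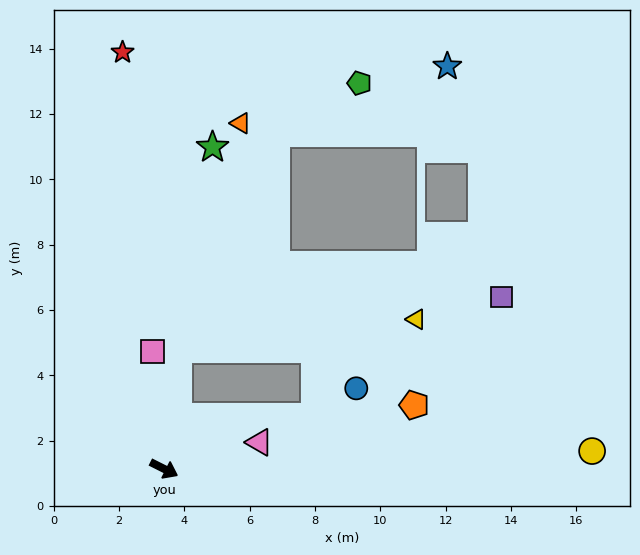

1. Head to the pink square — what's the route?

turn left 122°, forward 3.6 m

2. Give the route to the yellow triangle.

blocked — turn left 110°, forward 3.7 m, then turn right 76°, forward 7.3 m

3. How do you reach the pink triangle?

turn left 42°, forward 3.0 m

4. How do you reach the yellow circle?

turn left 29°, forward 13.1 m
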